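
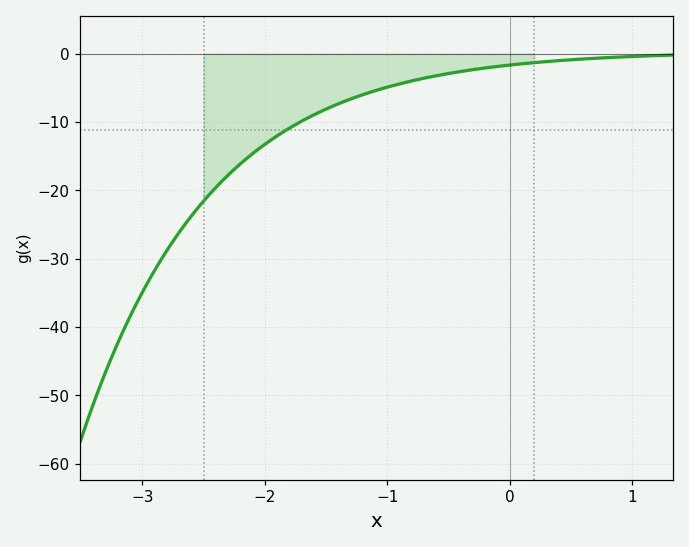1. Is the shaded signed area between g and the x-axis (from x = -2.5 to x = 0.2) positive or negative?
negative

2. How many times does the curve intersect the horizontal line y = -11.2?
1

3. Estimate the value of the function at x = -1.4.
-7.31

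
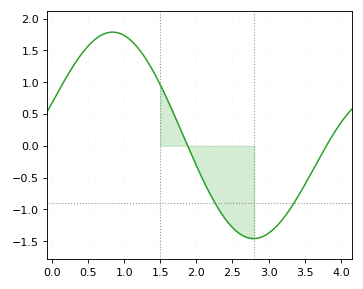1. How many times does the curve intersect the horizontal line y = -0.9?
2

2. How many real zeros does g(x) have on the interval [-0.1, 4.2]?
2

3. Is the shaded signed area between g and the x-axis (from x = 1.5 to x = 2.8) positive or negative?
negative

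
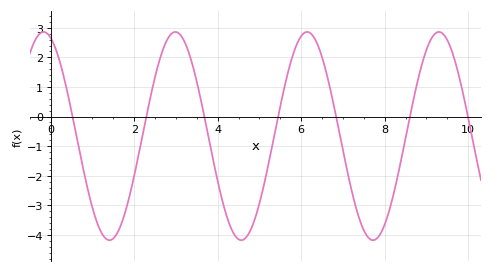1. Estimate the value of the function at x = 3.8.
-0.835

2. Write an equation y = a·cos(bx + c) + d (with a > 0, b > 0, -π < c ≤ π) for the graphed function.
y = 3.52cos(1.99x + 0.342) - 0.66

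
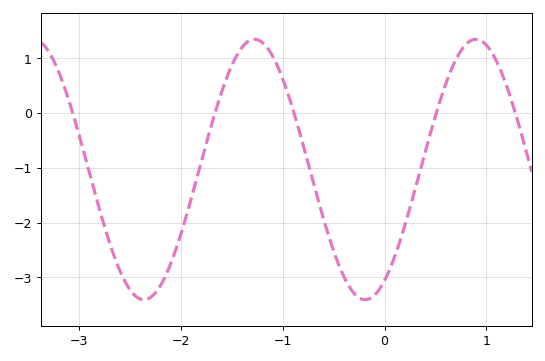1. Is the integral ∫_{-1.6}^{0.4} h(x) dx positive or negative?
negative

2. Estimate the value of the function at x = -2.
-2.2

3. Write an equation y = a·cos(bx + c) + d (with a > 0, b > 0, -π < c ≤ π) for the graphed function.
y = 2.38cos(2.9x - 2.6) - 1.03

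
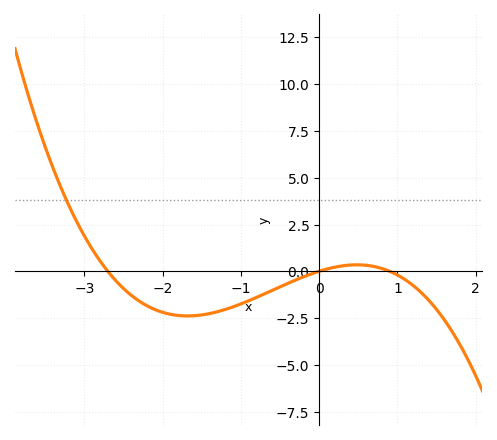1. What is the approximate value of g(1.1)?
-0.5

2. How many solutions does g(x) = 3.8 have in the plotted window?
1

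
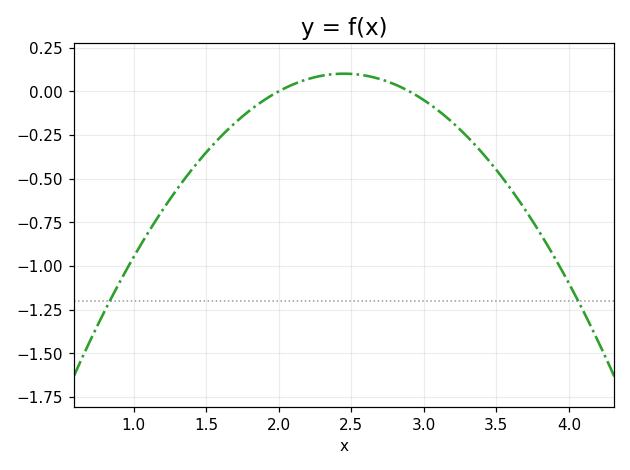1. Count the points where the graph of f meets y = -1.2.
2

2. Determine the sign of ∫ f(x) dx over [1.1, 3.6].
negative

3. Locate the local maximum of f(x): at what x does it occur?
2.45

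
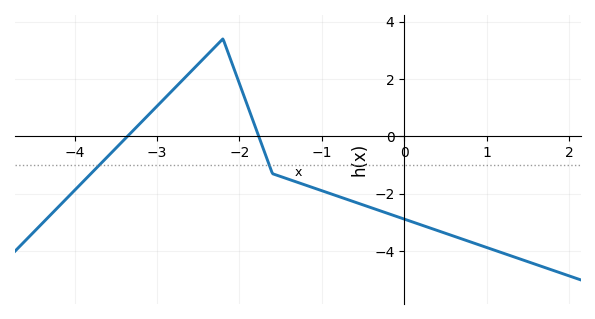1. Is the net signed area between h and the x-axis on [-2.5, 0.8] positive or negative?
negative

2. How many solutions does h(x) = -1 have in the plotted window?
2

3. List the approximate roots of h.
-3.36, -1.77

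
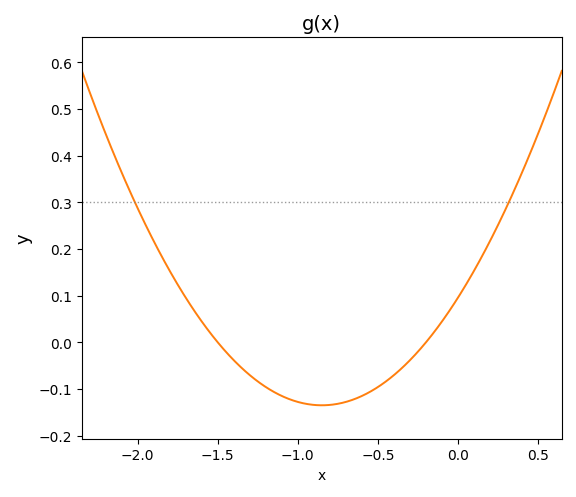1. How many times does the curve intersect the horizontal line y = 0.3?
2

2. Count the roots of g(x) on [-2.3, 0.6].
2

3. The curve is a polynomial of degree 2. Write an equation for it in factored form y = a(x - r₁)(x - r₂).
y = 0.32(x + 1.5)(x + 0.2)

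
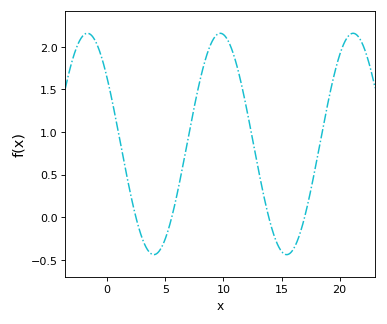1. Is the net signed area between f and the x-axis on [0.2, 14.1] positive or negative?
positive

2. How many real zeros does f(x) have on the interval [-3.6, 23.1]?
4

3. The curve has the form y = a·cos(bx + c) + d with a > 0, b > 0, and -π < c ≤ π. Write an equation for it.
y = 1.3cos(0.55x + 0.93) + 0.86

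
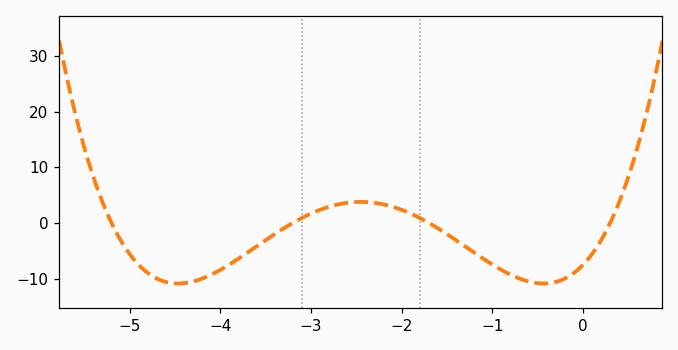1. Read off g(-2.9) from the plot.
2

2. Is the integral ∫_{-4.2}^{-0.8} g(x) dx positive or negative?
negative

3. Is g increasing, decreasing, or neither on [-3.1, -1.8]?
neither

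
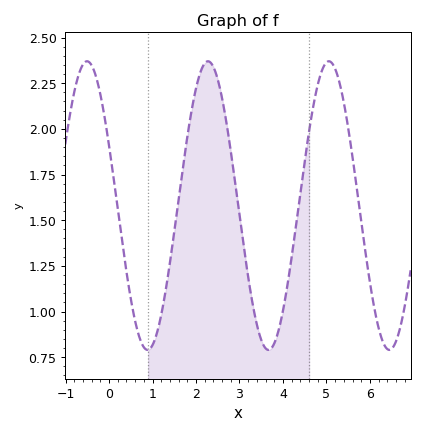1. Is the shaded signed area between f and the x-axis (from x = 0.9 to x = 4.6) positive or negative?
positive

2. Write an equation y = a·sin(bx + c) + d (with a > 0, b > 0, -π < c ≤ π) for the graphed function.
y = 0.79sin(2.26x + 2.71) + 1.58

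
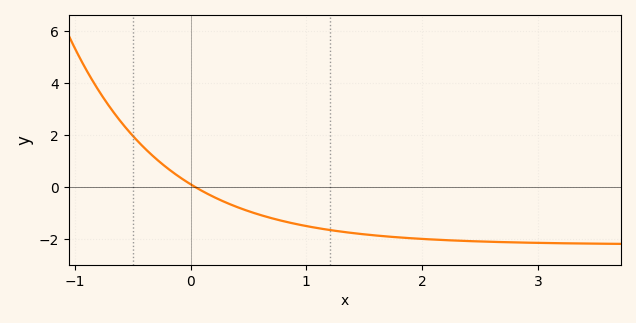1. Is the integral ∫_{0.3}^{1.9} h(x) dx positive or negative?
negative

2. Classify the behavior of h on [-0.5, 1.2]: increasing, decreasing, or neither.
decreasing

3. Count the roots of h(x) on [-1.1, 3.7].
1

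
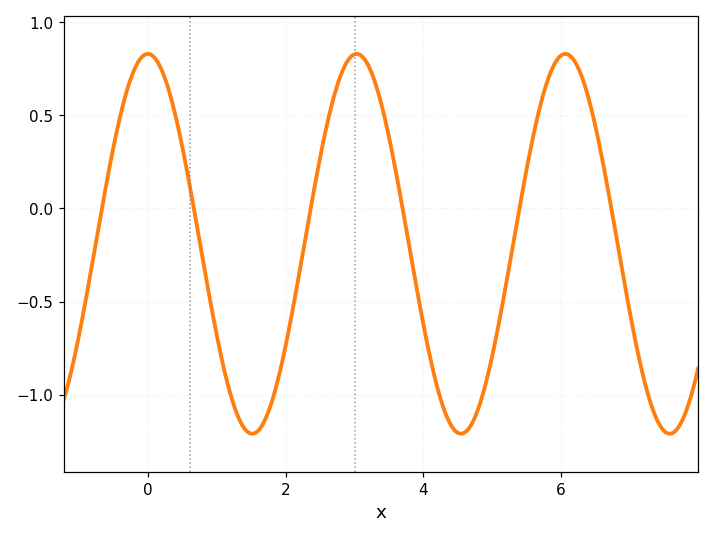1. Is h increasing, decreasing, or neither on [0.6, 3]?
neither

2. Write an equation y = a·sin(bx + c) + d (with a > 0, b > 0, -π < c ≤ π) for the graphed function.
y = 1.02sin(2.07x + 1.58) - 0.19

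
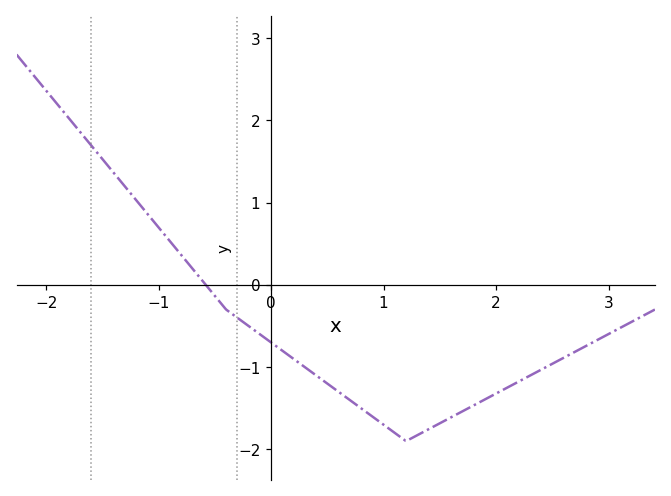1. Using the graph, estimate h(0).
-0.7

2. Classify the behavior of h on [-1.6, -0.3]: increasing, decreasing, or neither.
decreasing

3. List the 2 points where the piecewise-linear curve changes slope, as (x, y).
(-0.4, -0.3); (1.2, -1.9)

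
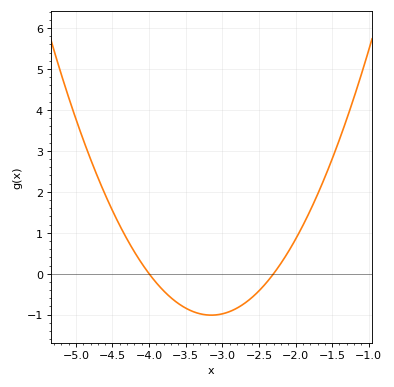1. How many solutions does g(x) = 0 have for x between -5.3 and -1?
2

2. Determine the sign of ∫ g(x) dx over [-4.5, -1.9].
negative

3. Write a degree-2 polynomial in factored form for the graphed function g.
y = 1.4(x + 4)(x + 2.3)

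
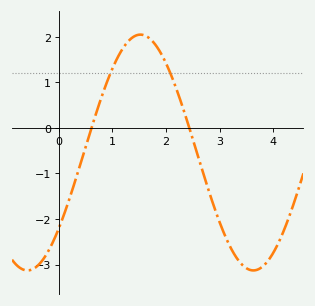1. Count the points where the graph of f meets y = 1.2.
2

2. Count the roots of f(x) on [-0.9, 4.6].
2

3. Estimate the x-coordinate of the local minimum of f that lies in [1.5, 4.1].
3.6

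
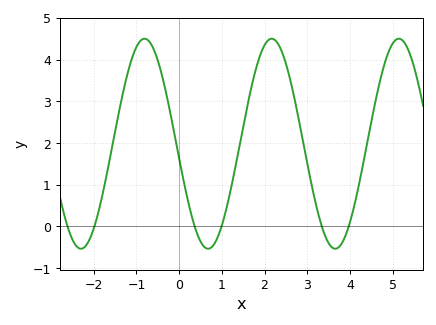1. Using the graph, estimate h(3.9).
-0.214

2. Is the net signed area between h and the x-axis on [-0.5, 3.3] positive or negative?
positive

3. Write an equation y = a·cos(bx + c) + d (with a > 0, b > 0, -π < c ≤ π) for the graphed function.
y = 2.52cos(2.11x + 1.71) + 1.98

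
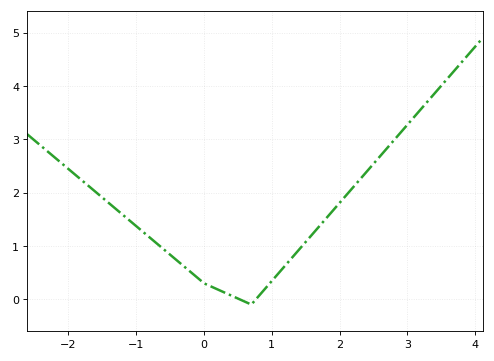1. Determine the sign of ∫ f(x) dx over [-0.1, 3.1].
positive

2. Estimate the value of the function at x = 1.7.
1.4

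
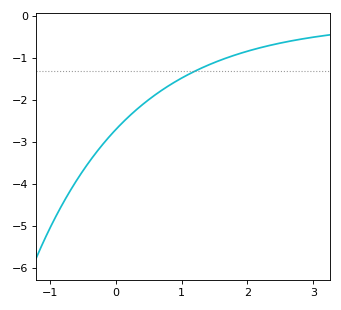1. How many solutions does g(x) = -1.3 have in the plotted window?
1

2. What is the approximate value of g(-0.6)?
-3.92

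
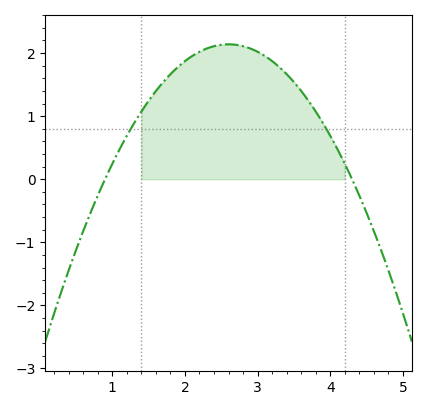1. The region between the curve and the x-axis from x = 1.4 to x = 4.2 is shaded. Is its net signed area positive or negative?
positive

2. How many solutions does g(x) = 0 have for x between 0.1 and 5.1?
2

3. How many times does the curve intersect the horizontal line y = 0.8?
2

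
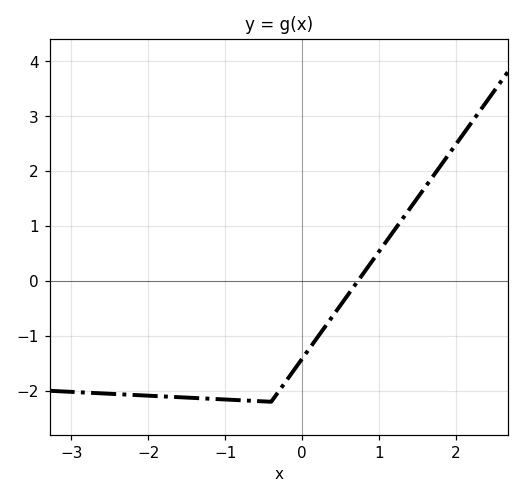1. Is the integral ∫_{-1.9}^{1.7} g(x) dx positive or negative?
negative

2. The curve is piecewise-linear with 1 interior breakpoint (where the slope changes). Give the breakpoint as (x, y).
(-0.4, -2.2)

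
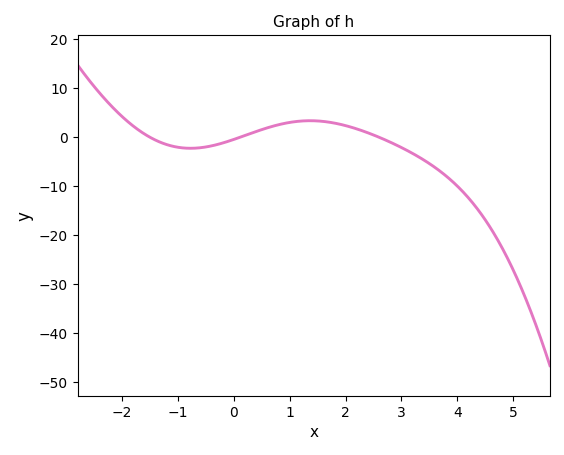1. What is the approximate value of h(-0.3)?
-1.54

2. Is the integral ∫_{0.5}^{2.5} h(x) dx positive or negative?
positive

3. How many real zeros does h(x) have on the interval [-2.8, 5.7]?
3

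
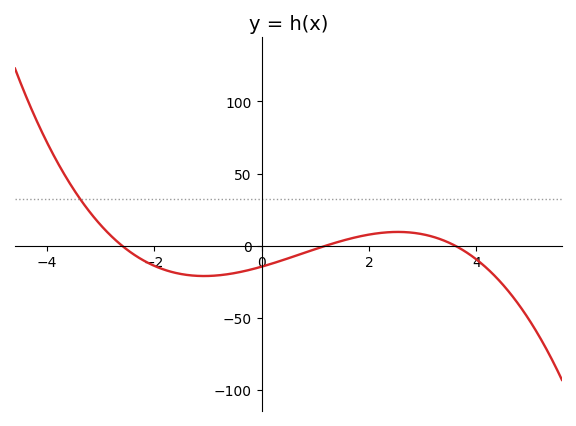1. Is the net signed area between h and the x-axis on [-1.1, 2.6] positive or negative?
negative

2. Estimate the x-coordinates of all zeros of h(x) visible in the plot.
-2.6, 1.2, 3.6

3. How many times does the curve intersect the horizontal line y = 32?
1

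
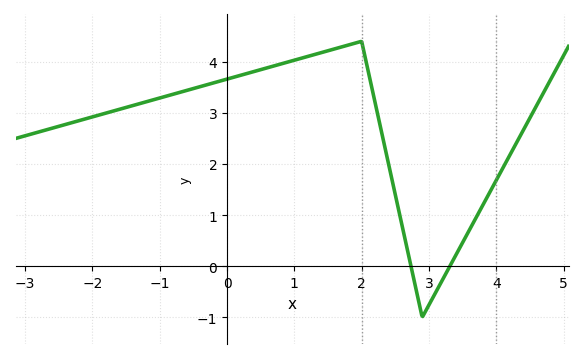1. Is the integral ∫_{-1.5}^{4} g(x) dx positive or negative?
positive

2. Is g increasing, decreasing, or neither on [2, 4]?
neither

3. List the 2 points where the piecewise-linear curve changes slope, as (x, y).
(2, 4.4); (2.9, -1)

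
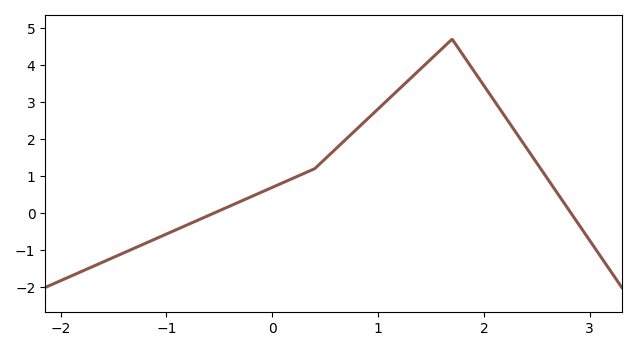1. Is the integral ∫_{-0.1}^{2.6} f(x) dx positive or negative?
positive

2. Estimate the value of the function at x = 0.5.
1.47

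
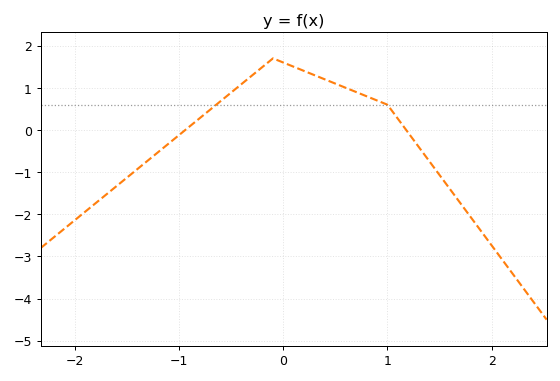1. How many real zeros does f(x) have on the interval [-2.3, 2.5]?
2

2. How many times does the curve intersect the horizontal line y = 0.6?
2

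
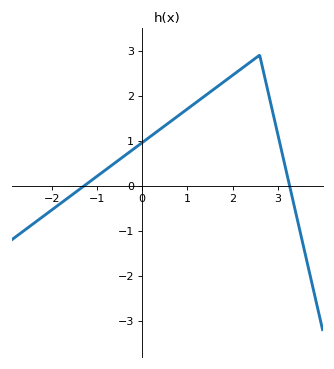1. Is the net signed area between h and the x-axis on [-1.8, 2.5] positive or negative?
positive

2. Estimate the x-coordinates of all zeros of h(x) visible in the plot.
-1.3, 3.3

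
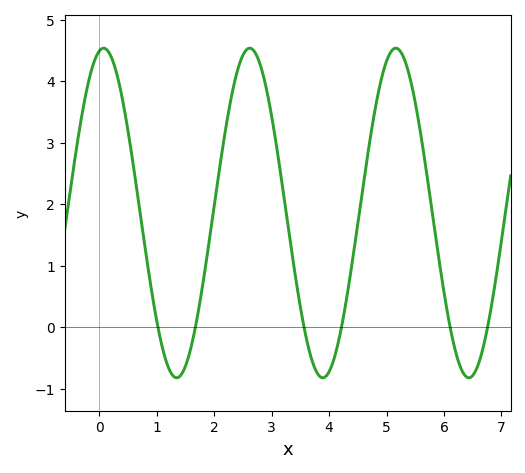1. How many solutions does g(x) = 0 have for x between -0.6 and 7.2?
6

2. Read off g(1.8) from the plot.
0.7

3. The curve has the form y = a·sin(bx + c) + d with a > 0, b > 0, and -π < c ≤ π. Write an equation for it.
y = 2.68sin(2.5x + 1.4) + 1.86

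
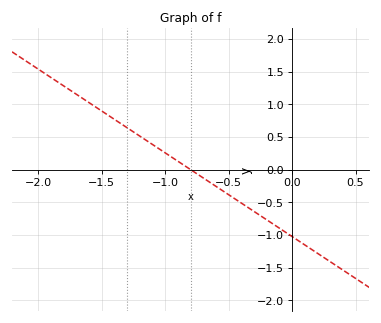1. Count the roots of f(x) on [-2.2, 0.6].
1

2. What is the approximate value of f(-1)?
0.256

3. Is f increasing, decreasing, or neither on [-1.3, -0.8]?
decreasing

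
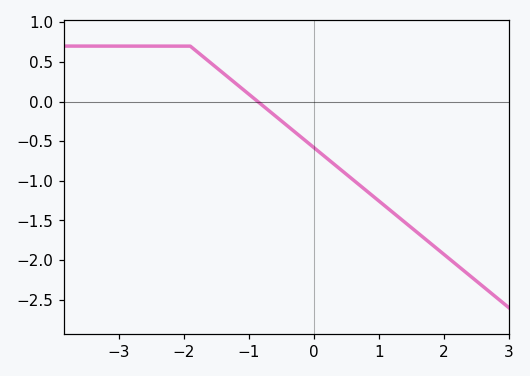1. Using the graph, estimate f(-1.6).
0.5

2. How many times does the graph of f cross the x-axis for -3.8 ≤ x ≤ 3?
1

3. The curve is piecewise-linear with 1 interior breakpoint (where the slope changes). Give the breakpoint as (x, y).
(-1.9, 0.7)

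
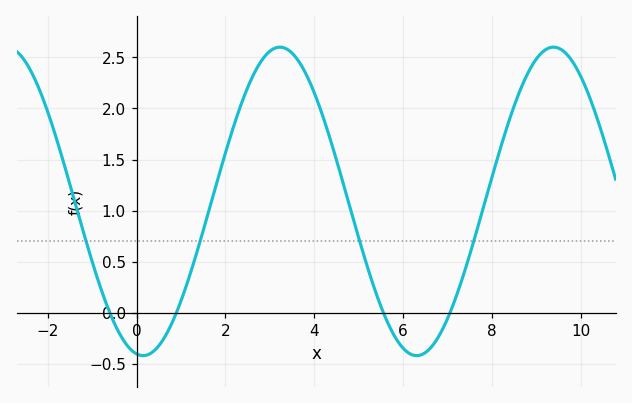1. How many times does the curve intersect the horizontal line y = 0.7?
4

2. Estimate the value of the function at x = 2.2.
1.85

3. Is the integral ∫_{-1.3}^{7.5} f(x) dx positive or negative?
positive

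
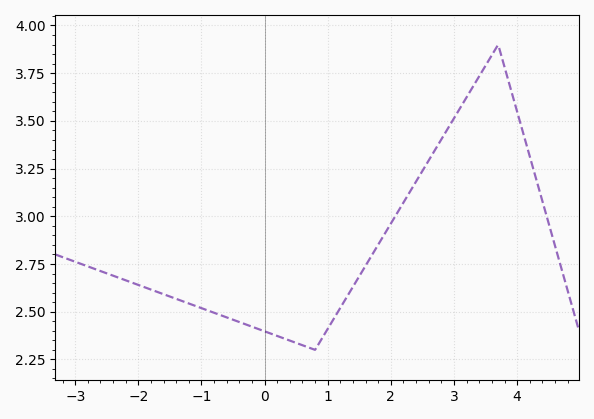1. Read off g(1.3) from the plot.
2.58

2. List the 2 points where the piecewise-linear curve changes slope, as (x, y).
(0.8, 2.3); (3.7, 3.9)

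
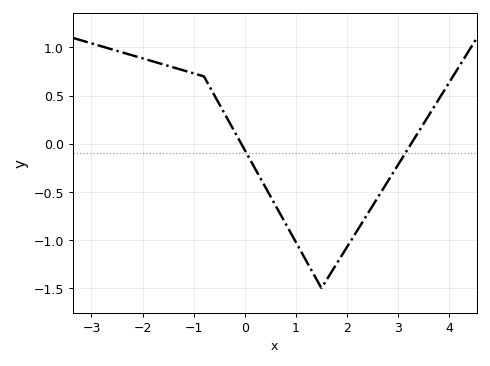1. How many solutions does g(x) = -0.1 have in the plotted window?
2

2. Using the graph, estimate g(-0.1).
0.05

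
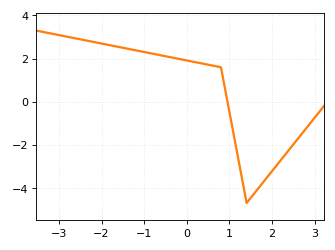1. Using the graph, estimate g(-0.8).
2.23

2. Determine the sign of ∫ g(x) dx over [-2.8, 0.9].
positive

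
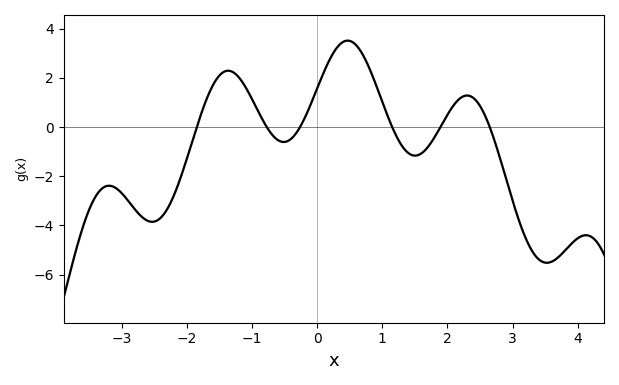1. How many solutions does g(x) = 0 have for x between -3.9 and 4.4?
6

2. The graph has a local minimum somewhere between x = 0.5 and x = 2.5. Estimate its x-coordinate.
1.6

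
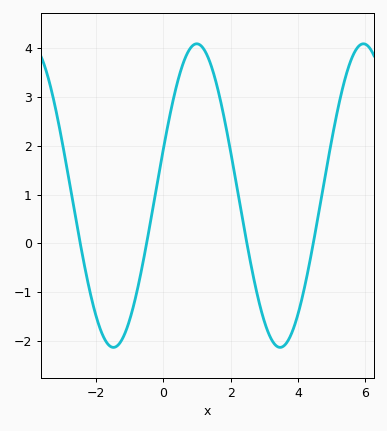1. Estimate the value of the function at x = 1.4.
3.7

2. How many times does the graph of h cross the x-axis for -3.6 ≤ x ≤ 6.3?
4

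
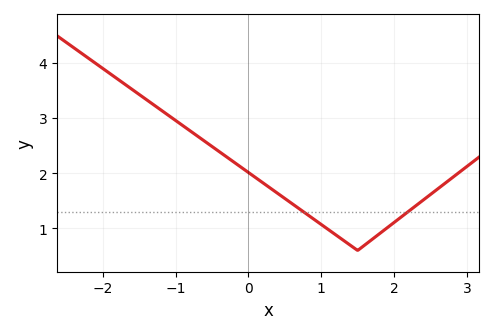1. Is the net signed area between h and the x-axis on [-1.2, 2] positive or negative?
positive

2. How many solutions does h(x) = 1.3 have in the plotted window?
2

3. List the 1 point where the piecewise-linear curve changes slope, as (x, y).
(1.5, 0.6)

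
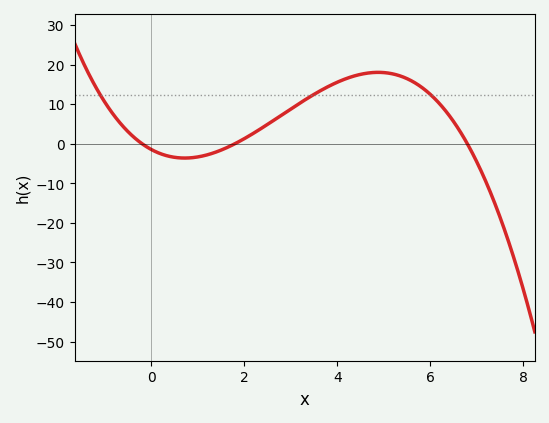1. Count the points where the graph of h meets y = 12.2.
3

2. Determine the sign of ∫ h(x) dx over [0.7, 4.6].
positive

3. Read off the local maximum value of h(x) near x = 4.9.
18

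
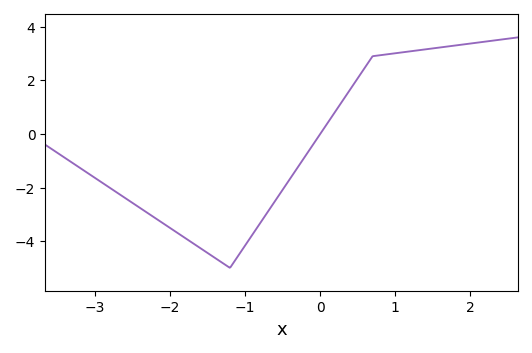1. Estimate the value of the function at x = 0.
-0.011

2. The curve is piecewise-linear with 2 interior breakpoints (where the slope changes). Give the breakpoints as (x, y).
(-1.2, -5); (0.7, 2.9)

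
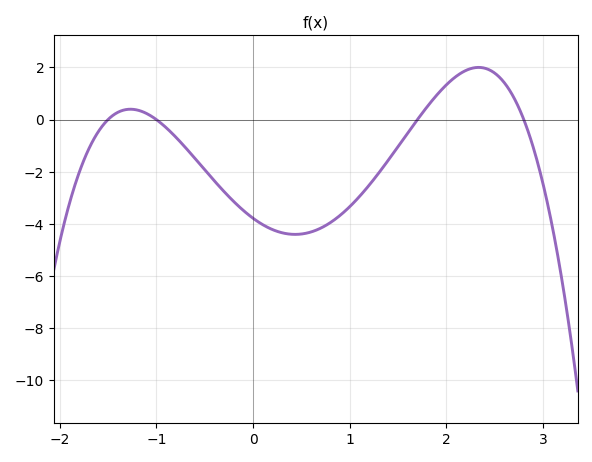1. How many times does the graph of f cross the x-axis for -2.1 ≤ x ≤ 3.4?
4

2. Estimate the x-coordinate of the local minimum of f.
0.4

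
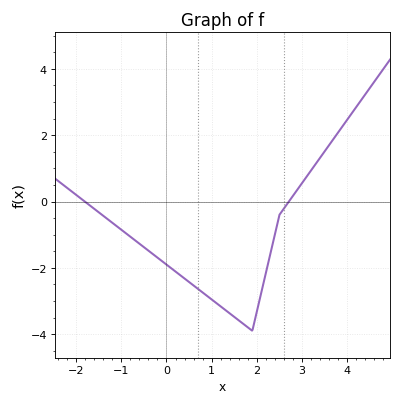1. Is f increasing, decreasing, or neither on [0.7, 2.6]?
neither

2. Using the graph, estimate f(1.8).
-3.79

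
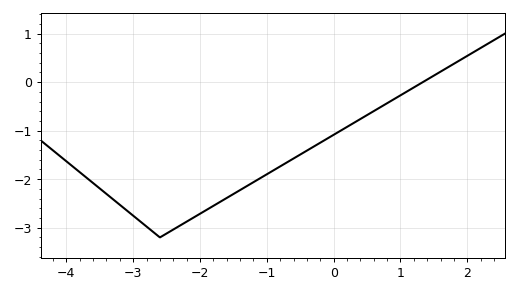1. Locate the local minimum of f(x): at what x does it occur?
-2.6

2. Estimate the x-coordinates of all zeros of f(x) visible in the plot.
1.34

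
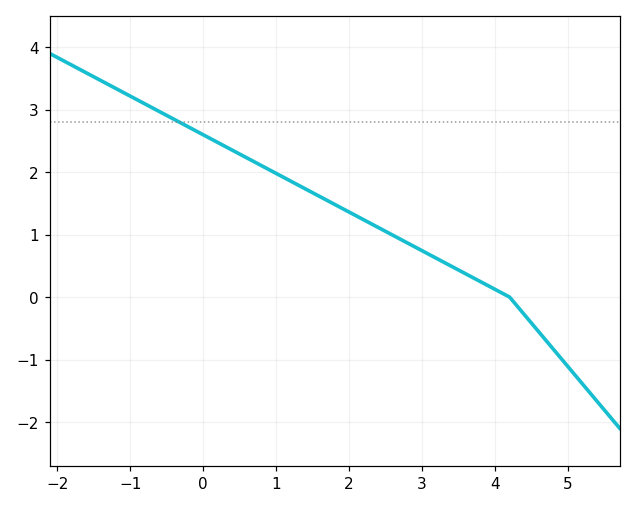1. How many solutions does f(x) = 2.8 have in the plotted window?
1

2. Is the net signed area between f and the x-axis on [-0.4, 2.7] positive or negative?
positive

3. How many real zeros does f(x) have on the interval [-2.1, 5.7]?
1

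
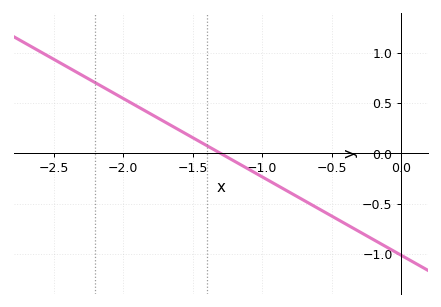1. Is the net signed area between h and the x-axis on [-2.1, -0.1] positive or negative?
negative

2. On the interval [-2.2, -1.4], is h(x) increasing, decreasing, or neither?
decreasing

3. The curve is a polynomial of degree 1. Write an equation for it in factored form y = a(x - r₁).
y = -0.78(x + 1.3)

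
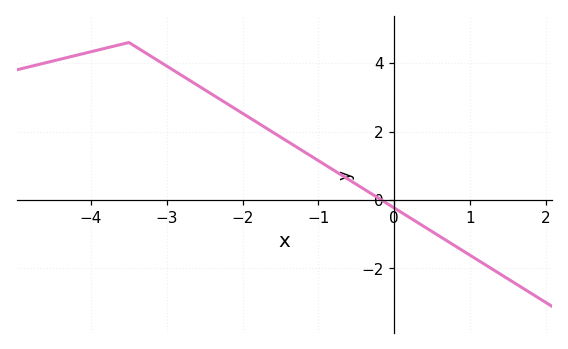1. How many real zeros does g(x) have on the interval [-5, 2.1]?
1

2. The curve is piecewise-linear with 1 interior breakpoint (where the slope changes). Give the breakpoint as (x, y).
(-3.5, 4.6)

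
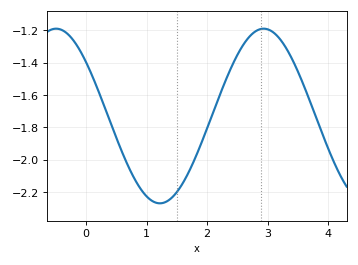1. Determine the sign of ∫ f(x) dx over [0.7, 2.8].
negative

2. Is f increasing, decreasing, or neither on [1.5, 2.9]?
increasing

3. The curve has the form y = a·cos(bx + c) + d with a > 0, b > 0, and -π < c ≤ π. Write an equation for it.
y = 0.54cos(1.8x + 0.91) - 1.73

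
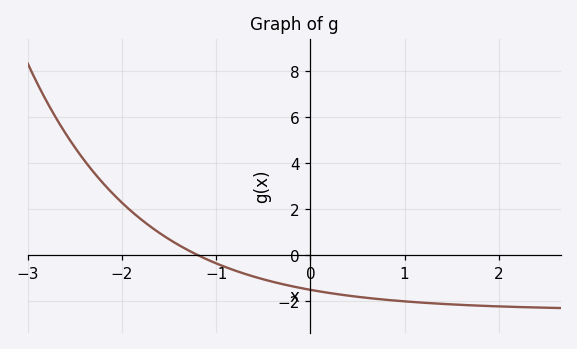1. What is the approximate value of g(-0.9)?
-0.6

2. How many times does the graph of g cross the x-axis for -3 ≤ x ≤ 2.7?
1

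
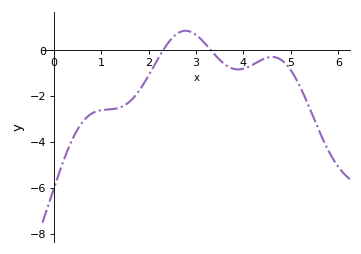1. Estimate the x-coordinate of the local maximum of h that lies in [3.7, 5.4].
4.6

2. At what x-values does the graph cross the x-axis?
2.3, 3.3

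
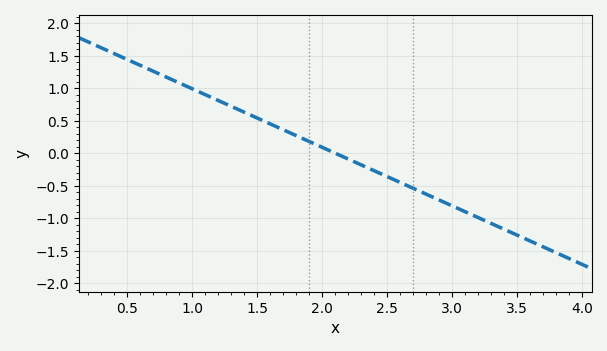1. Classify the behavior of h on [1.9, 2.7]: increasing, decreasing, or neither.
decreasing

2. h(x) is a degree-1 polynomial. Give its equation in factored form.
y = -0.9(x - 2.1)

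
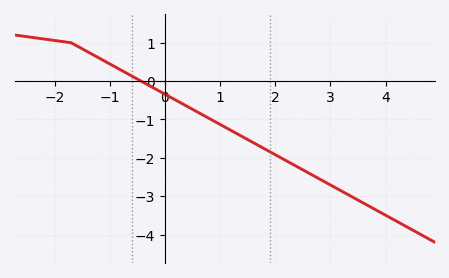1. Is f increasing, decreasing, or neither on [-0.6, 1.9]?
decreasing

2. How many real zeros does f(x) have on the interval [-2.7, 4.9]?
1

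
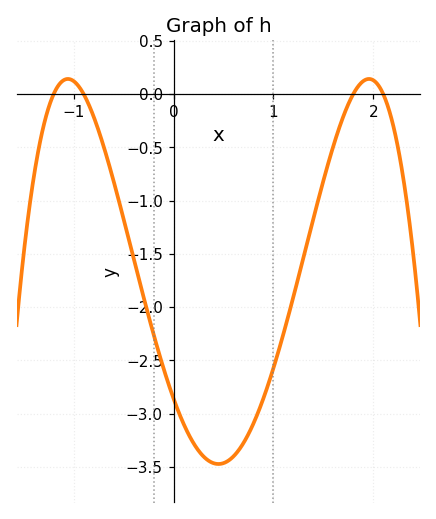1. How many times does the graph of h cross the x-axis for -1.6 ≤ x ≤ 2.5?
4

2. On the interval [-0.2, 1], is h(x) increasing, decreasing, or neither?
neither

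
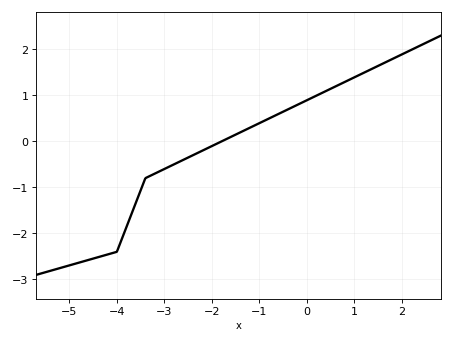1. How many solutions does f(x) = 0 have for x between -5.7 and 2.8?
1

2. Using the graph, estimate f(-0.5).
0.6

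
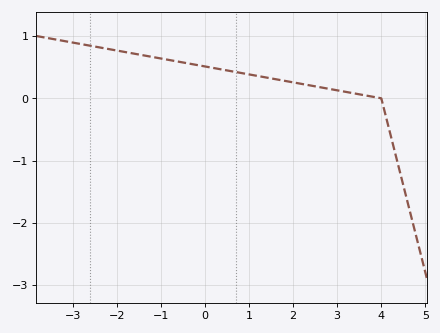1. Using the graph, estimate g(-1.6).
0.716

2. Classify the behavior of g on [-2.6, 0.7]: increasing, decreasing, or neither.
decreasing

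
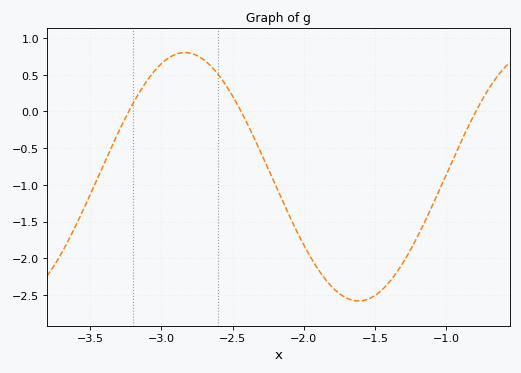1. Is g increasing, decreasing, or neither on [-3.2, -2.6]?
neither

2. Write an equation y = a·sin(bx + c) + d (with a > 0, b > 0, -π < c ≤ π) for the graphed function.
y = 1.69sin(2.58x + 2.6) - 0.89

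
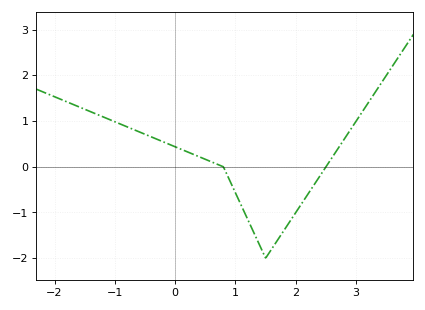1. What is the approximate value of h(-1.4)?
1.2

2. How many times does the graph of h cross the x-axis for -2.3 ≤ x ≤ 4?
2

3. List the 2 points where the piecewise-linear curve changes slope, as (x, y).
(0.8, 0); (1.5, -2)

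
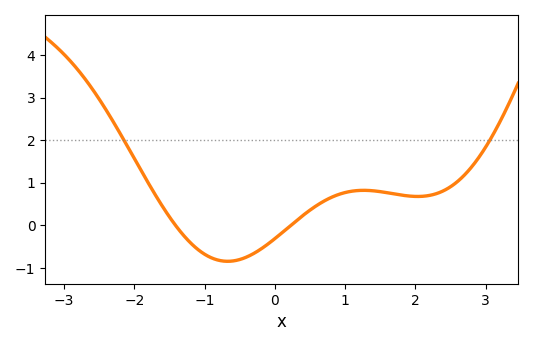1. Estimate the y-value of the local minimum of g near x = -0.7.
-0.848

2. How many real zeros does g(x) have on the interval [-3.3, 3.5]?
2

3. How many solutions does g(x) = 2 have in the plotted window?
2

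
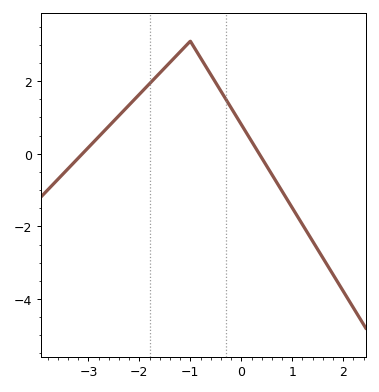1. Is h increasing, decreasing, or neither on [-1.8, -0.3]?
neither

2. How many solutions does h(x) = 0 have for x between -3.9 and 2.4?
2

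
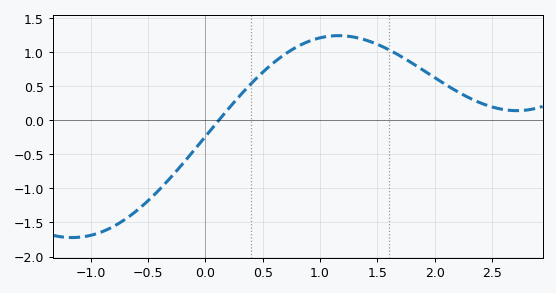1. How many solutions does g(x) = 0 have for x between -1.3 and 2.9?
1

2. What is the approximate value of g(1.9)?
0.734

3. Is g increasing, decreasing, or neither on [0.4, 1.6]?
neither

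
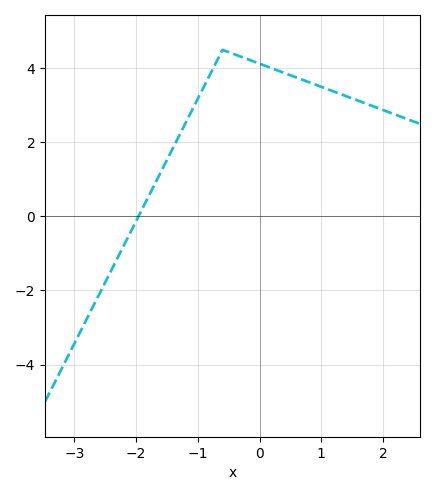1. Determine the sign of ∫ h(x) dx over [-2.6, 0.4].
positive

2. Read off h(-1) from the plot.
3.18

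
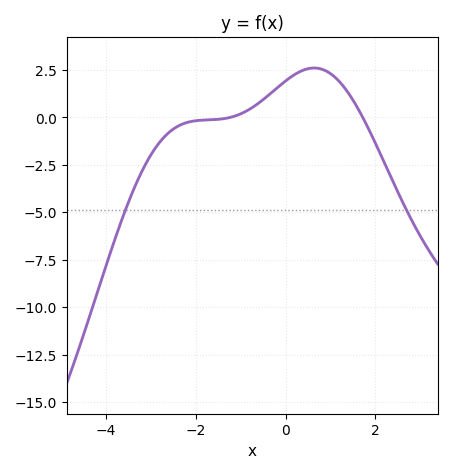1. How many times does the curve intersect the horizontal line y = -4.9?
2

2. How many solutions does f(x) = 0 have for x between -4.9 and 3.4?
2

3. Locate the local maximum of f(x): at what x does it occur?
0.635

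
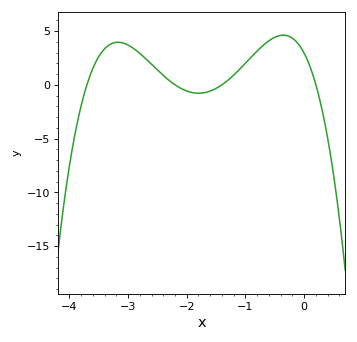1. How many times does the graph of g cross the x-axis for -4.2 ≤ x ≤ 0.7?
4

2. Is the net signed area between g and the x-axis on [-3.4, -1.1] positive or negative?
positive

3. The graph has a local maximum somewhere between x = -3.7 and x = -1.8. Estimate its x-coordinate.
-3.17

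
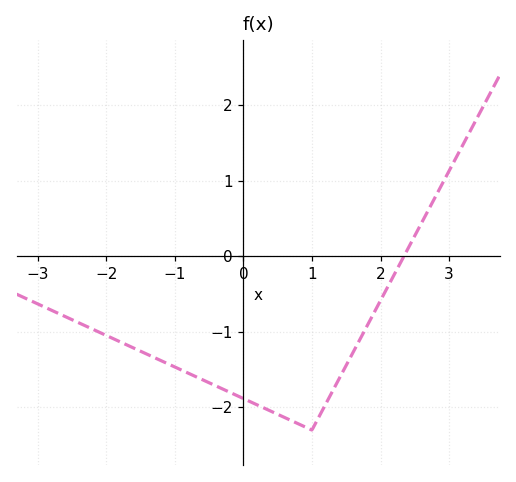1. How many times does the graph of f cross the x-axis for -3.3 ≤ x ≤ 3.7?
1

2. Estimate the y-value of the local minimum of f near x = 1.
-2.3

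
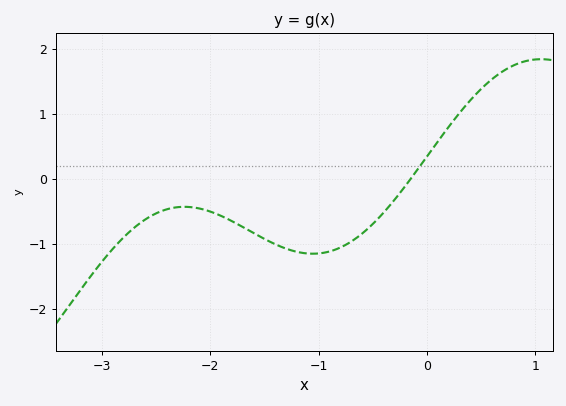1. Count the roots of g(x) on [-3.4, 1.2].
1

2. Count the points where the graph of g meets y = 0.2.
1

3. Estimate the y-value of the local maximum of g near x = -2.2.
-0.429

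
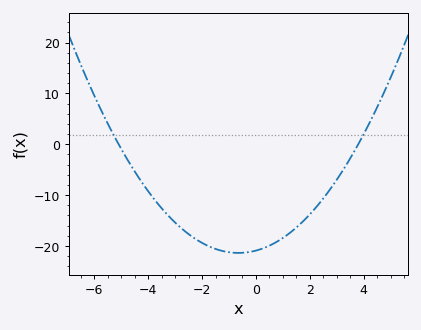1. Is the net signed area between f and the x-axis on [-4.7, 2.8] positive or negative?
negative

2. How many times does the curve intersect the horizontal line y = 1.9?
2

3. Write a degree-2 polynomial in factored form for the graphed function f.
y = 1.08(x + 5.1)(x - 3.8)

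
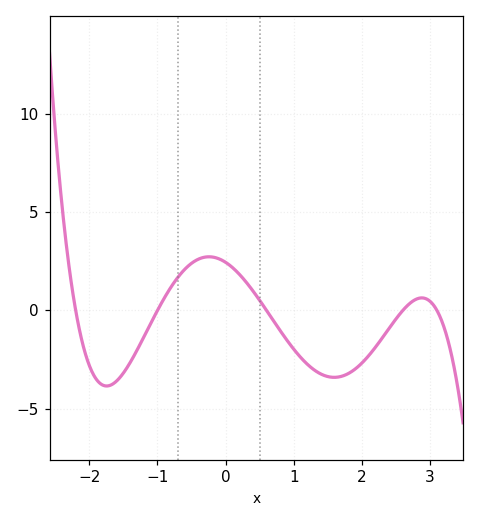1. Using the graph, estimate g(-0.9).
0.5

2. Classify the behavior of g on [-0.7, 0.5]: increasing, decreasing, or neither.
neither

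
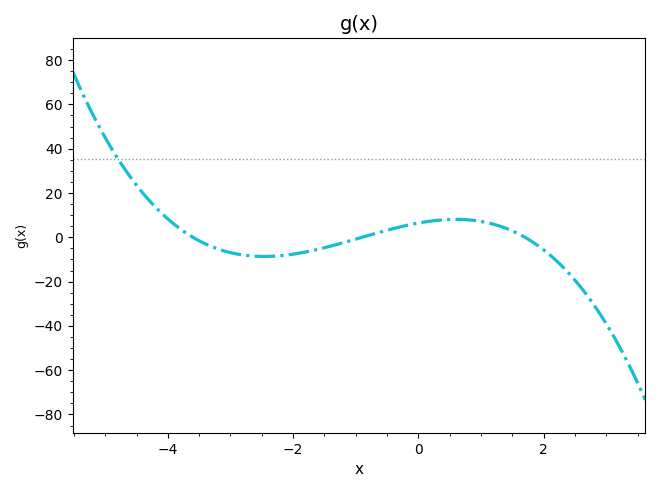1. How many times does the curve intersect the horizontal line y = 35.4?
1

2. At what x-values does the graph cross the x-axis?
-3.6, -0.9, 1.7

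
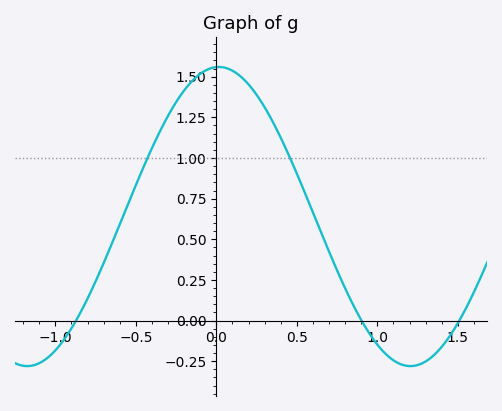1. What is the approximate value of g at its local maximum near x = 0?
1.55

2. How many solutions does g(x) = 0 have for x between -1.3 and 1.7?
3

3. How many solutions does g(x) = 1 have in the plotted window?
2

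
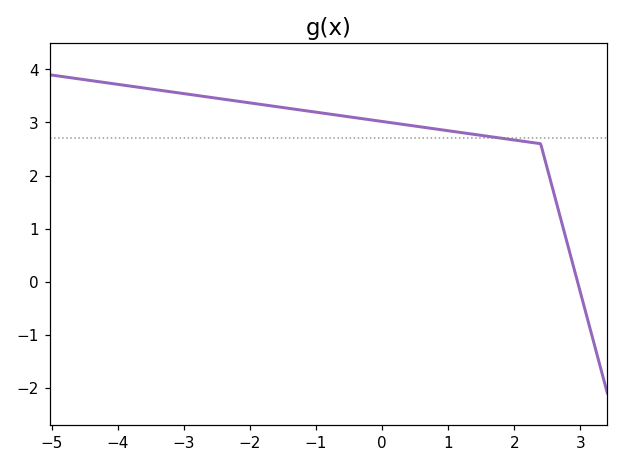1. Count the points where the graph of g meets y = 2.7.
1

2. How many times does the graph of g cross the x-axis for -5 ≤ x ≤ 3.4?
1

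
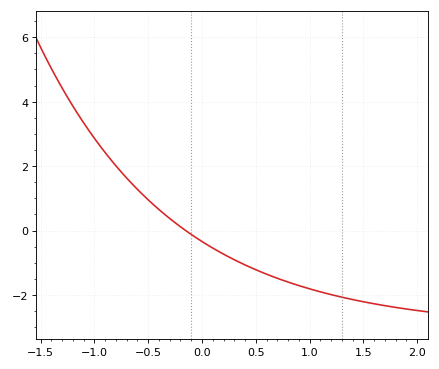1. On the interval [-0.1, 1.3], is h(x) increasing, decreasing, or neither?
decreasing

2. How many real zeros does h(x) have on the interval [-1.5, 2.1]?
1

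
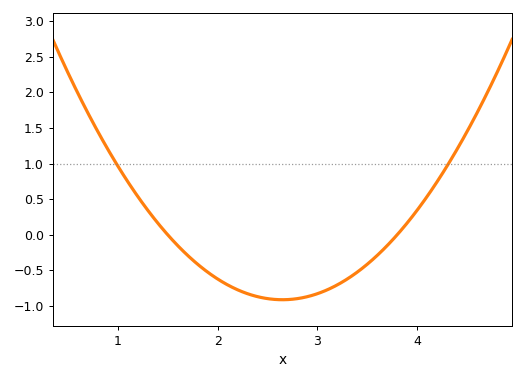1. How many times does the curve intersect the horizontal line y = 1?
2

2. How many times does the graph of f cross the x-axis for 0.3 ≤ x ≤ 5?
2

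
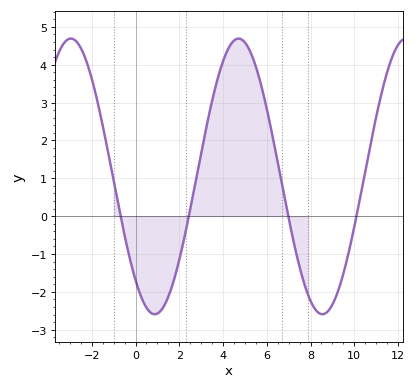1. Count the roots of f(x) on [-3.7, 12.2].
4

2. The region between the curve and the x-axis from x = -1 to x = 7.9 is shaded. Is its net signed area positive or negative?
positive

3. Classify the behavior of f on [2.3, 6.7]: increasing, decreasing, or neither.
neither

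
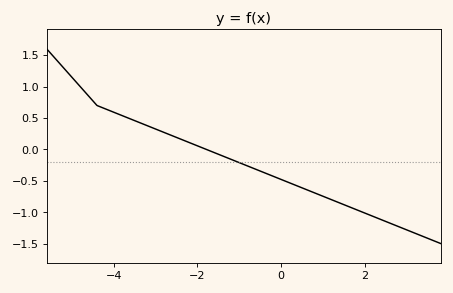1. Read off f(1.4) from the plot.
-0.85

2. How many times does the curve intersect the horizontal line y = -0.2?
1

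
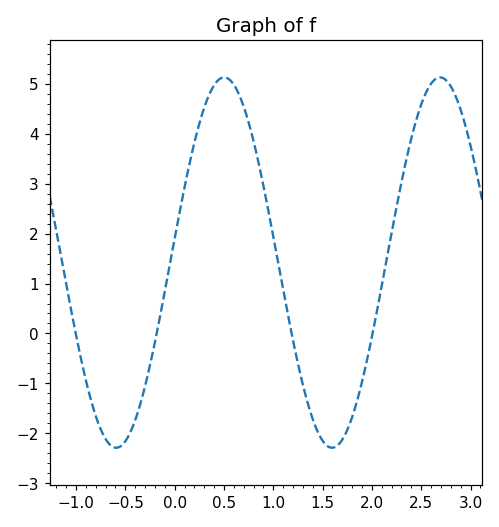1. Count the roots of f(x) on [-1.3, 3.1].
4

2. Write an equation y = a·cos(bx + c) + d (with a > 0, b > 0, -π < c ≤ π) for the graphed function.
y = 3.71cos(2.9x - 1.4) + 1.42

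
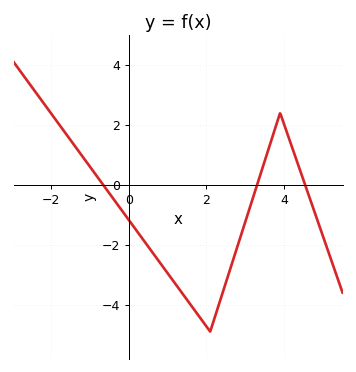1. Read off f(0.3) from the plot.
-1.8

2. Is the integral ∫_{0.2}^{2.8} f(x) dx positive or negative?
negative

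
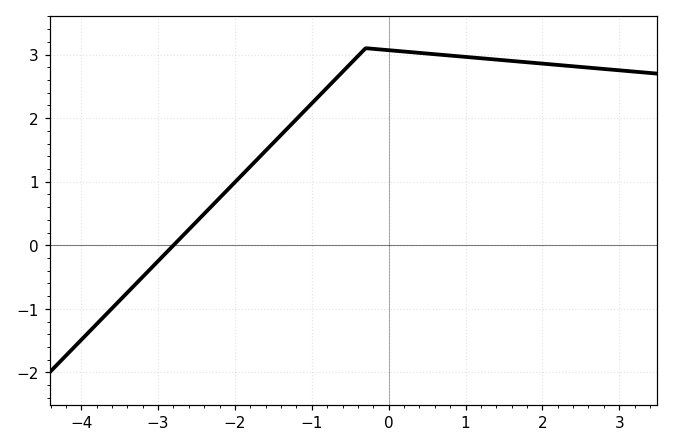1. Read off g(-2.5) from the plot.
0.372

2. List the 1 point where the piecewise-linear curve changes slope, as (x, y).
(-0.3, 3.1)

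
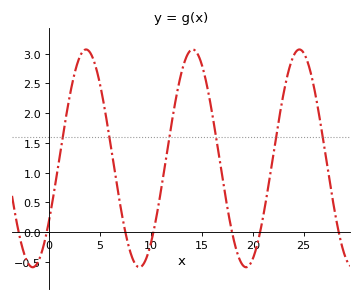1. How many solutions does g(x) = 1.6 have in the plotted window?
6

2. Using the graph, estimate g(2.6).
2.73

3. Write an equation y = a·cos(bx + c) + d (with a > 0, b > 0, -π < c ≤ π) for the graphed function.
y = 1.83cos(0.6x - 2.18) + 1.24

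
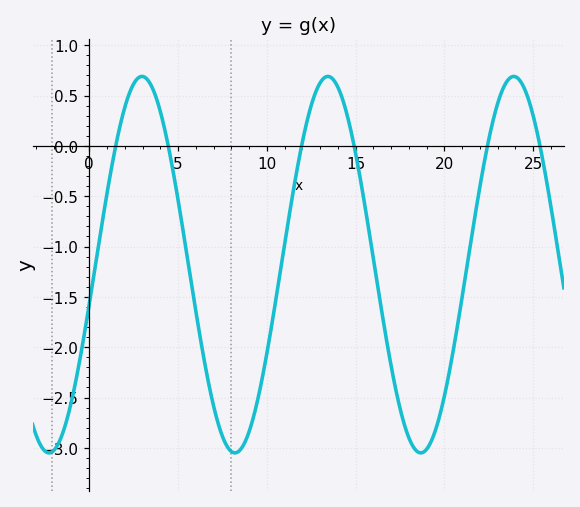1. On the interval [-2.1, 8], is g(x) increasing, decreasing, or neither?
neither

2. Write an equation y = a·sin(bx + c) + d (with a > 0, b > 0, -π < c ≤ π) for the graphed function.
y = 1.87sin(0.6x - 0.21) - 1.18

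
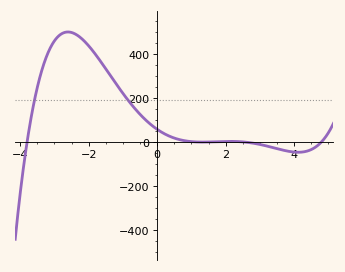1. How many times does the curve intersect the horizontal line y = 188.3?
2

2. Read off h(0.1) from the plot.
46.9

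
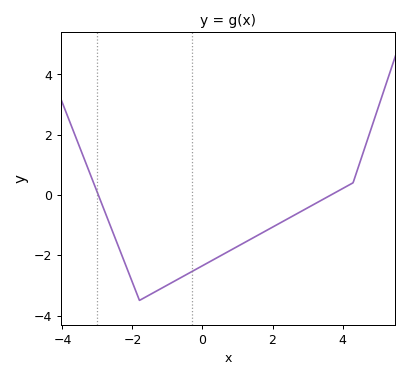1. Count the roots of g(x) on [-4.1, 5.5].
2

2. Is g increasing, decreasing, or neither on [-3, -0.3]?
neither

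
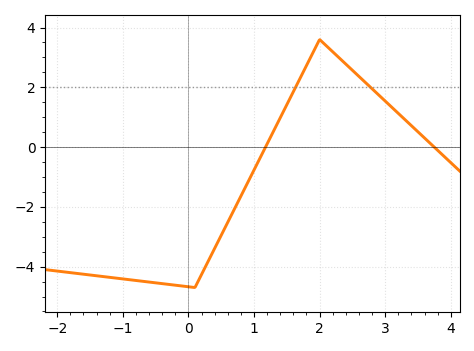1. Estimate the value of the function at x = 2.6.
2.4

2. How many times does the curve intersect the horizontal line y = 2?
2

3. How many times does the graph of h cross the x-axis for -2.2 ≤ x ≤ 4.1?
2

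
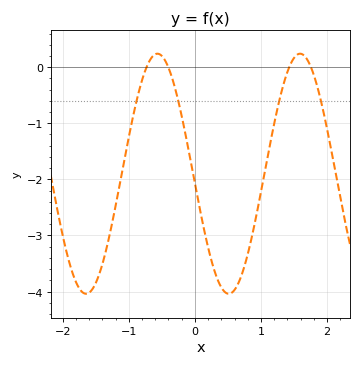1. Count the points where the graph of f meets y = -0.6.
4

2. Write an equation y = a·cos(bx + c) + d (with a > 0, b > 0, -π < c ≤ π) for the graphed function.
y = 2.14cos(2.91x + 1.65) - 1.9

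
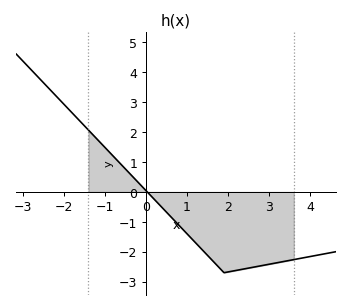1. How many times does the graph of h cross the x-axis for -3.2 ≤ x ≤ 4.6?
1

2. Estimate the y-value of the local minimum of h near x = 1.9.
-2.7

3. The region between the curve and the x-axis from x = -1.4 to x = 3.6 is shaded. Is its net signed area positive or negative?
negative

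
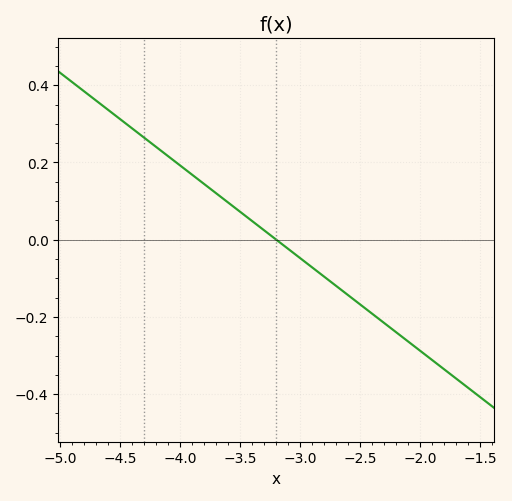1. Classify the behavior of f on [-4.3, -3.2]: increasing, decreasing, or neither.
decreasing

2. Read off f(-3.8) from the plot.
0.144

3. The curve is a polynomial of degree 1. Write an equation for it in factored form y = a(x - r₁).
y = -0.24(x + 3.2)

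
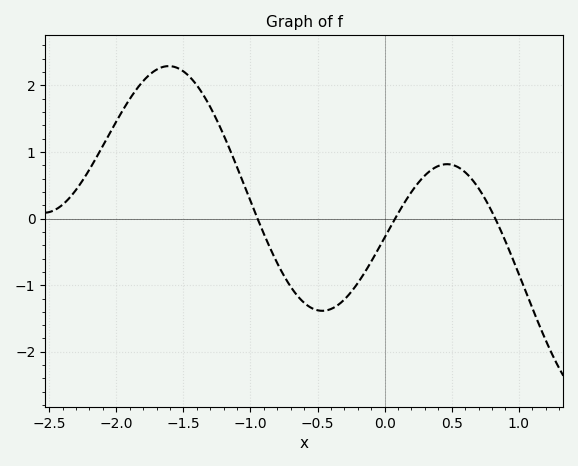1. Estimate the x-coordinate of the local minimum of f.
-0.5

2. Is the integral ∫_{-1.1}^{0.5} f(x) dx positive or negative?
negative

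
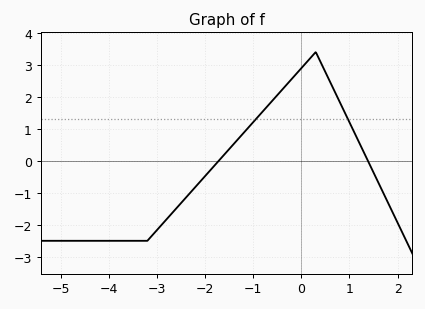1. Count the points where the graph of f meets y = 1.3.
2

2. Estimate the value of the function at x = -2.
-0.5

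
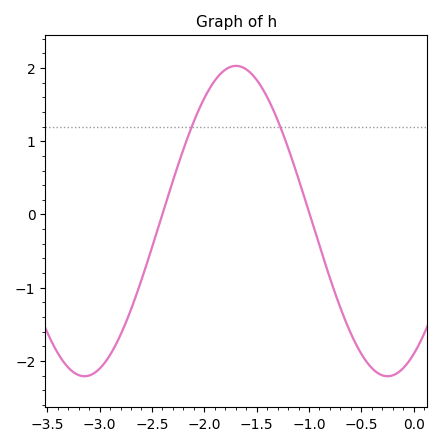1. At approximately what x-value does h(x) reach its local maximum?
-1.7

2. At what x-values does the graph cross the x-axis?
-2.4, -0.993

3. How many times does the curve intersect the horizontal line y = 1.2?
2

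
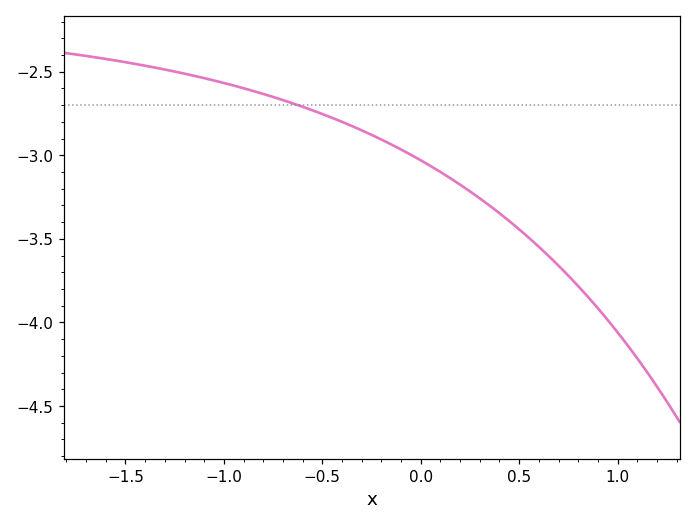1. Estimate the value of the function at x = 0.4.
-3.35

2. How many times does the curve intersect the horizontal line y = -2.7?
1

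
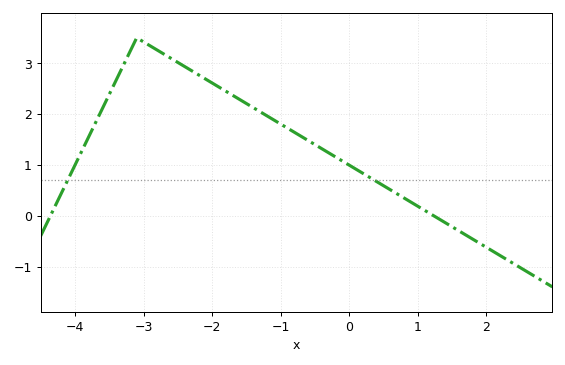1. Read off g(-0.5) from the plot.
1.4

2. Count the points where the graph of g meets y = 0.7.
2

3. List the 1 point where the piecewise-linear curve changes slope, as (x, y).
(-3.1, 3.5)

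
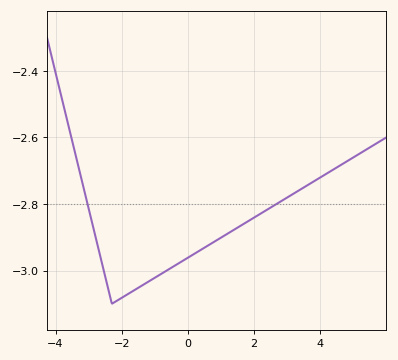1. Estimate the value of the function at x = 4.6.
-2.68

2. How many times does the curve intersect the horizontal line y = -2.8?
2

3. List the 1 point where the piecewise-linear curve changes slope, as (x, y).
(-2.3, -3.1)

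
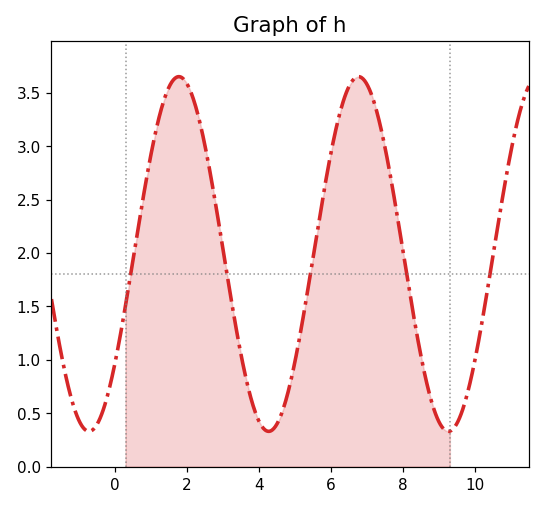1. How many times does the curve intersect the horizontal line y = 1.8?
5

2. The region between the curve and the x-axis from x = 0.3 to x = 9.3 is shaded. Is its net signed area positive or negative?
positive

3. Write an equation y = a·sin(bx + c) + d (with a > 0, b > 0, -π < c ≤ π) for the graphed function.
y = 1.66sin(1.3x - 0.67) + 1.99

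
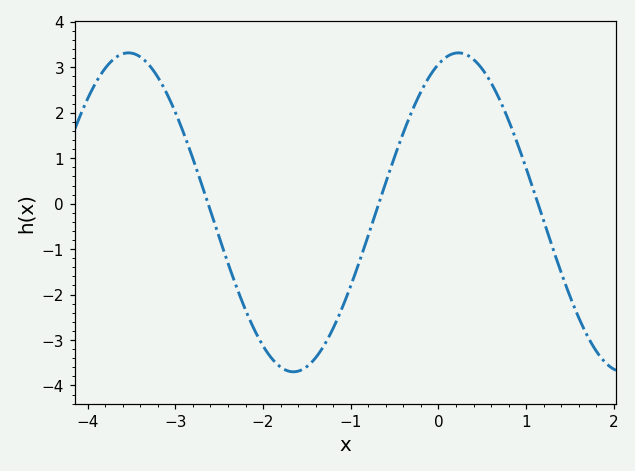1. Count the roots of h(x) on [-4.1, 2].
3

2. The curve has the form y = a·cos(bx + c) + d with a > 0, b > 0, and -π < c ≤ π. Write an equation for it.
y = 3.51cos(1.67x - 0.38) - 0.19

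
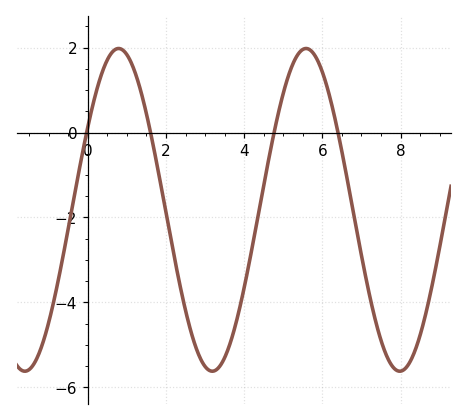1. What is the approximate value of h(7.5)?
-4.89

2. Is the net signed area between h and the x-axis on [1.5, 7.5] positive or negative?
negative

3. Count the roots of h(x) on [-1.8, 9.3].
4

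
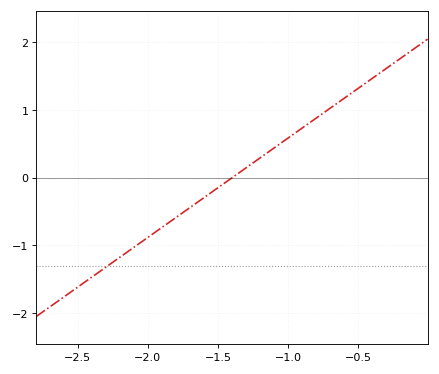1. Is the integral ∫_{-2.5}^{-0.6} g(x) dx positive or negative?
negative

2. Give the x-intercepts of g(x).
-1.4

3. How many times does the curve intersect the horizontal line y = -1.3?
1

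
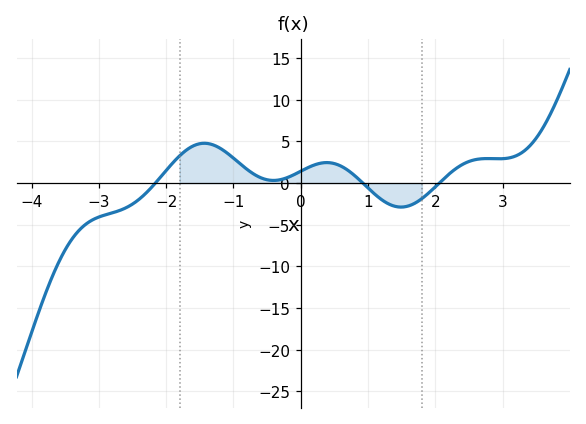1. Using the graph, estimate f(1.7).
-2.5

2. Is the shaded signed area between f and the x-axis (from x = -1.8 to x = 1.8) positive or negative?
positive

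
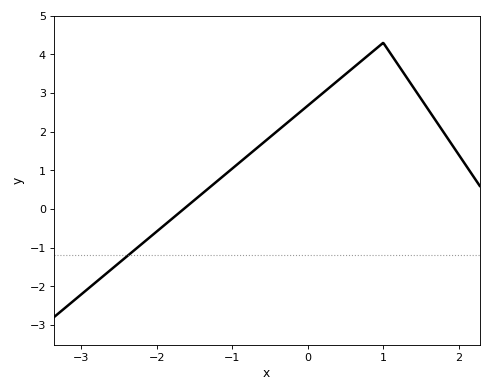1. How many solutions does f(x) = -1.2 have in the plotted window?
1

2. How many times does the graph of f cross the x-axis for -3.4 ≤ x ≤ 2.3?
1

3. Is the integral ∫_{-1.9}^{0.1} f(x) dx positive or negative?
positive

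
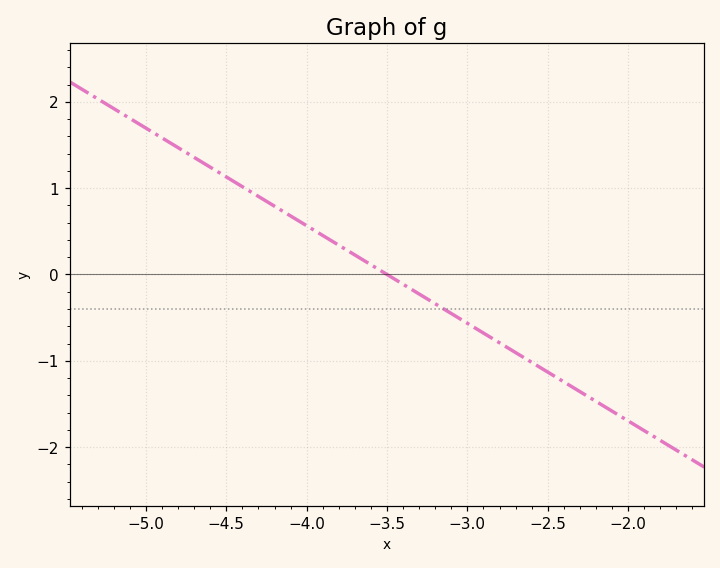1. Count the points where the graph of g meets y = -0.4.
1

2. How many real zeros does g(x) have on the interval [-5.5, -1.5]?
1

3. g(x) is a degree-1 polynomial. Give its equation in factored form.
y = -1.13(x + 3.5)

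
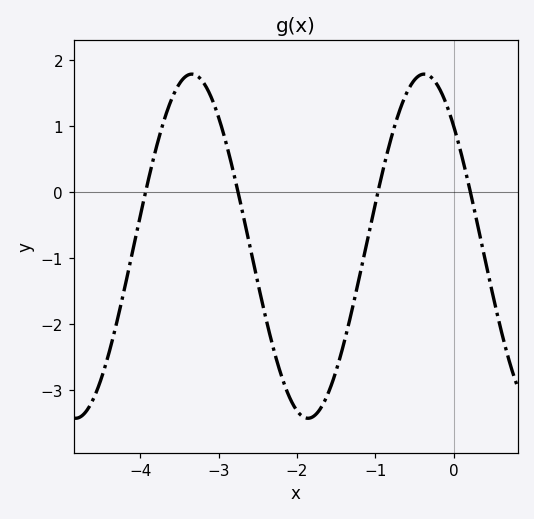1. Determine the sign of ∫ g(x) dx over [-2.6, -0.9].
negative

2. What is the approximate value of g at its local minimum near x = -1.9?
-3.4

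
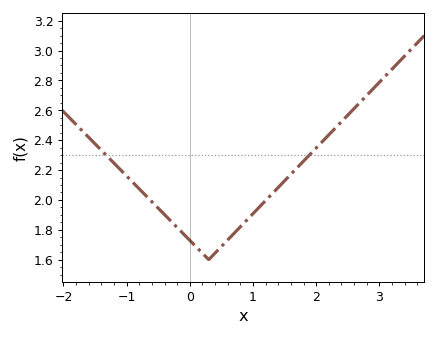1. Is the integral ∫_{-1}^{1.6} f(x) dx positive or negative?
positive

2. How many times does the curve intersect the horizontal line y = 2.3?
2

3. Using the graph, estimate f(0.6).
1.74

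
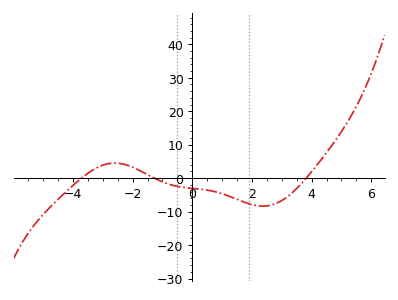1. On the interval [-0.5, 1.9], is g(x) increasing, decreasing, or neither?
decreasing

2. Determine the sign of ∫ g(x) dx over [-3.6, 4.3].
negative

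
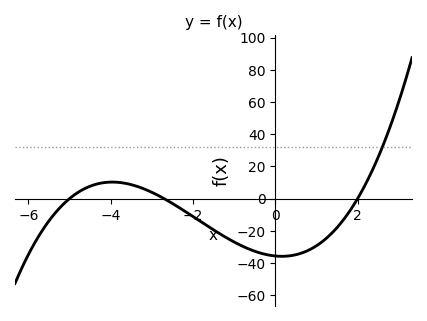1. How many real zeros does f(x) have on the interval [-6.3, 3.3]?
3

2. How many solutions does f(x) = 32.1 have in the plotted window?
1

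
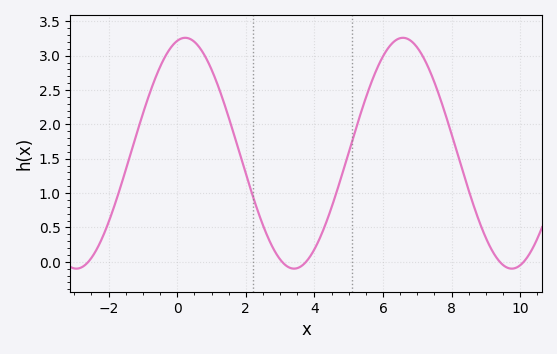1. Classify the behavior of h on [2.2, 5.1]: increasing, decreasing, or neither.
neither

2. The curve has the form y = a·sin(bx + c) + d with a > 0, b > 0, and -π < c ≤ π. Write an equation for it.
y = 1.68sin(0.99x + 1.34) + 1.58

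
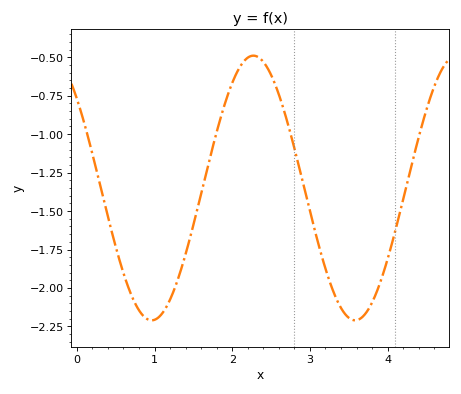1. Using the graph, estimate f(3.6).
-2.2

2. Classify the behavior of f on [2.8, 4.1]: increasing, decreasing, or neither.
neither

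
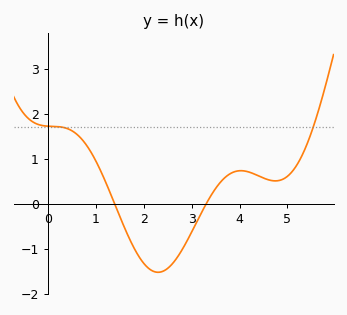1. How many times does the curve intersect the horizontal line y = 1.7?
2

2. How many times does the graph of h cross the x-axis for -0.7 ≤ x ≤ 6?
2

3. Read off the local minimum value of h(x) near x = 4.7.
0.509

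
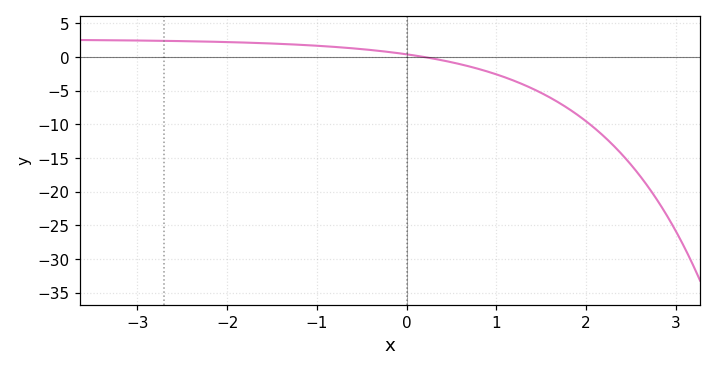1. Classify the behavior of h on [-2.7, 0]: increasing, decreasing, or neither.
decreasing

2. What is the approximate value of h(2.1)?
-10.5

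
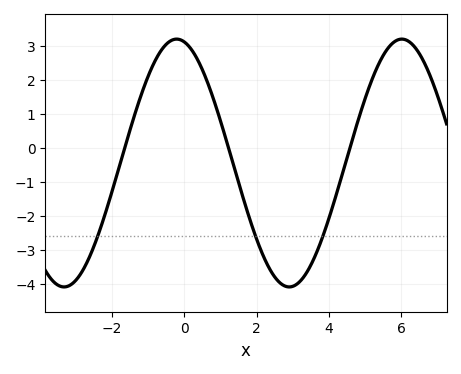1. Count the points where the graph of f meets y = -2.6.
3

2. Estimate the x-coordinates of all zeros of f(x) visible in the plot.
-1.64, 1.23, 4.58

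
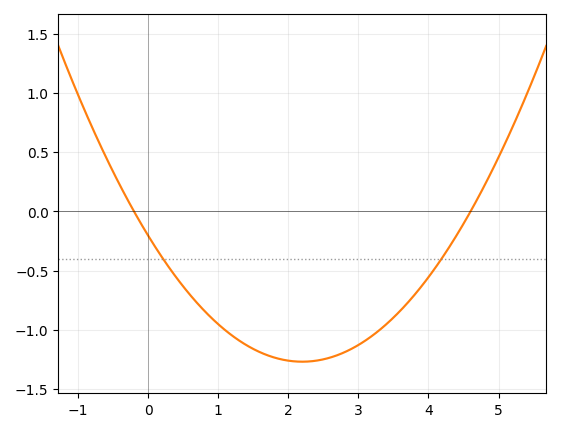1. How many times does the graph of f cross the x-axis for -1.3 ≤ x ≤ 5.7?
2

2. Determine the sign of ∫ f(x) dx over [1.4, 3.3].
negative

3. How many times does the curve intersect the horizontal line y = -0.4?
2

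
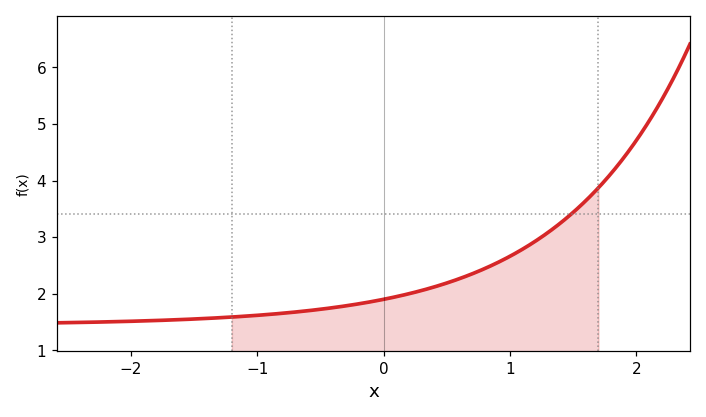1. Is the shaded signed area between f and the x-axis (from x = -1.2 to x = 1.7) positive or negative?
positive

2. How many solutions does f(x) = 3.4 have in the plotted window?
1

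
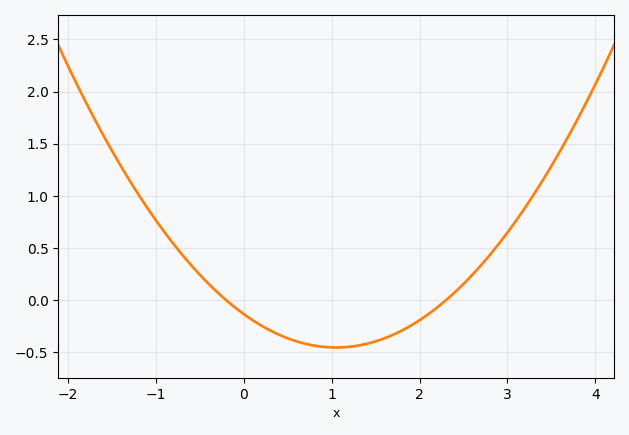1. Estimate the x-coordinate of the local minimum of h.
1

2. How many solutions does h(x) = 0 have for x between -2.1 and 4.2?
2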